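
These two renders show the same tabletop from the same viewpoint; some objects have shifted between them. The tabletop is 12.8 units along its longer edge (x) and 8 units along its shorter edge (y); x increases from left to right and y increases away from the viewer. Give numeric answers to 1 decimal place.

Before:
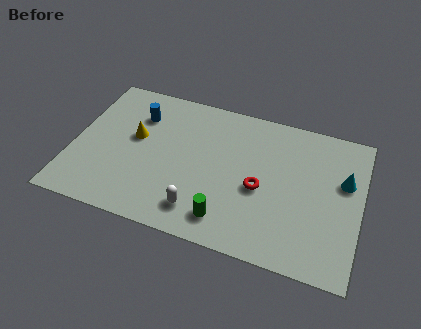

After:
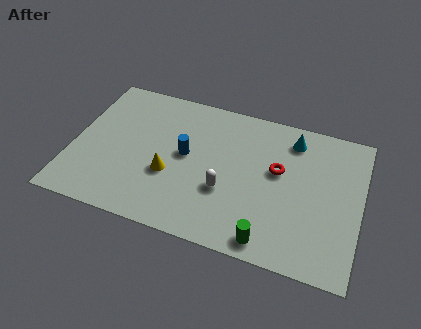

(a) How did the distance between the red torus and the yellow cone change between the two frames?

-0.8

Before: roughly 5.8 units apart; after: 5.0. That's 0.8 units closer together.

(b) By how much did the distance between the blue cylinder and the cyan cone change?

-4.2

The distance was about 9.3 in the first image and 5.1 in the second, so they moved 4.2 units closer together.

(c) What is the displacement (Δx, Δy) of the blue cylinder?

(2.3, -1.6)

The blue cylinder started near (2.7, 5.9) and ended near (5.0, 4.3).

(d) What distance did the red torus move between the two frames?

1.4

The red torus was near (8.4, 3.5) before and (9.1, 4.7) after, so it travelled √(0.7² + 1.2²) ≈ 1.4 units.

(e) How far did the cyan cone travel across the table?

2.9

The cyan cone moved from about (12.0, 5.0) to (9.6, 6.6), a distance of √(2.4² + 1.6²) ≈ 2.9.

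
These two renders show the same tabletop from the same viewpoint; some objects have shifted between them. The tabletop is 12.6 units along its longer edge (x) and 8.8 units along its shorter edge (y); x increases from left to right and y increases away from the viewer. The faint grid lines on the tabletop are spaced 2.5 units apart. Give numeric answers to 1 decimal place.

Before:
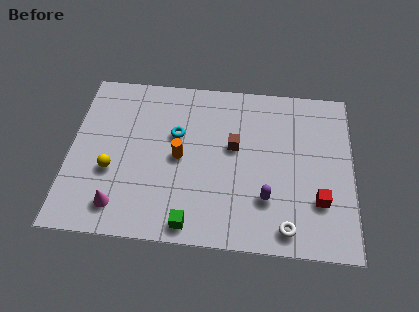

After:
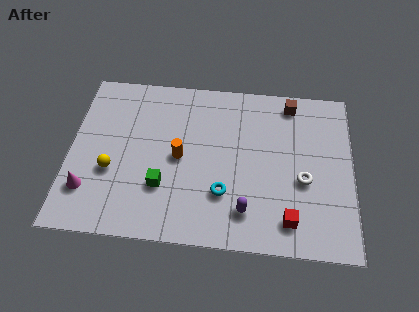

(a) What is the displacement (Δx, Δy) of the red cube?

(-1.3, -1.1)

The red cube started near (11.1, 2.6) and ended near (9.8, 1.5).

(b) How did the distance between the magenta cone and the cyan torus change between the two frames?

+1.3

The distance was about 4.7 in the first image and 6.0 in the second, so they moved 1.3 units further apart.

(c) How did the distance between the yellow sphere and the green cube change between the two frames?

-1.9

They were about 4.3 units apart before and 2.4 after — 1.9 units closer together.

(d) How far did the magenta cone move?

1.6

From (2.3, 1.5) to (0.9, 2.2), the magenta cone covered √(1.4² + 0.7²) ≈ 1.6 units.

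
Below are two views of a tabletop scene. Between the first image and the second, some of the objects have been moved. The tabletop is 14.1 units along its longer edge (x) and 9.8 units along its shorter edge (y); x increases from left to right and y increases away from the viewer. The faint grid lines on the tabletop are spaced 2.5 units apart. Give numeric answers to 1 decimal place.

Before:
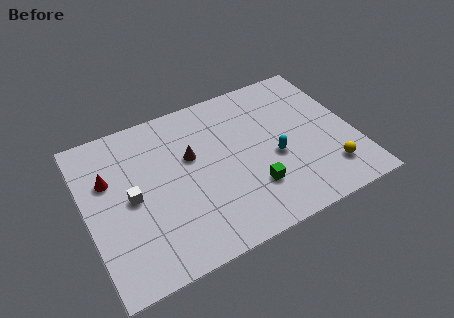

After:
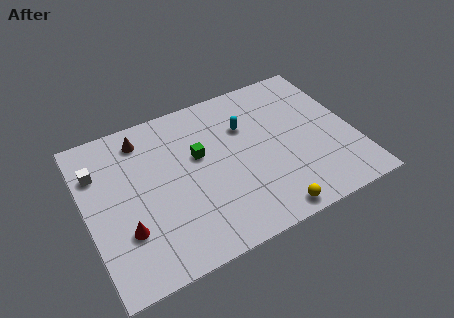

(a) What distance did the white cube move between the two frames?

2.7

The white cube was near (2.3, 4.8) before and (0.8, 7.1) after, so it travelled √(1.5² + 2.3²) ≈ 2.7 units.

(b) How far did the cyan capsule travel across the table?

2.9

From (9.8, 4.1) to (8.6, 6.7), the cyan capsule covered √(1.2² + 2.6²) ≈ 2.9 units.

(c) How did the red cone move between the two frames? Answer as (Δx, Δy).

(0.5, -3.4)

The red cone was at about (1.3, 6.4) and moved to about (1.8, 3.0).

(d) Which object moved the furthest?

the green cube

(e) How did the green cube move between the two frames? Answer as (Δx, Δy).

(-2.4, 3.2)

From the two frames, the green cube sits at roughly (8.4, 2.7) before and (6.0, 5.9) after.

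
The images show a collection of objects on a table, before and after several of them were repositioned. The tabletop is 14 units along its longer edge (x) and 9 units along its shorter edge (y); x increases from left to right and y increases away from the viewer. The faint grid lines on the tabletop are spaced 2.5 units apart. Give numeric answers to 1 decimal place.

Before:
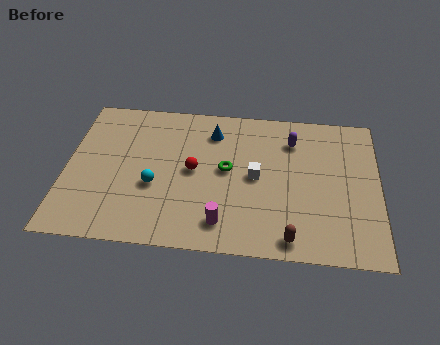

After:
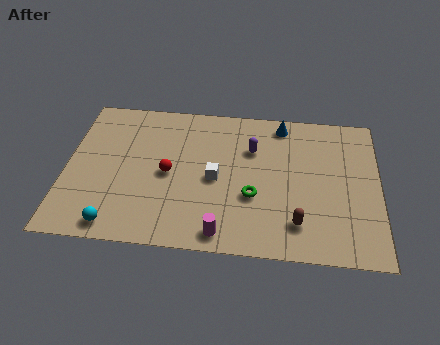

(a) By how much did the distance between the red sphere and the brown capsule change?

+0.6

Before: roughly 5.7 units apart; after: 6.3. That's 0.6 units further apart.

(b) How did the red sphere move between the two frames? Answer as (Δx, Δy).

(-1.1, -0.3)

From the two frames, the red sphere sits at roughly (5.7, 4.6) before and (4.6, 4.3) after.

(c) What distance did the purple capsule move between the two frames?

1.9

From (10.1, 6.9) to (8.3, 6.2), the purple capsule covered √(1.8² + 0.7²) ≈ 1.9 units.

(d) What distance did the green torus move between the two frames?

1.9

The green torus moved from about (7.2, 4.8) to (8.4, 3.3), a distance of √(1.2² + 1.5²) ≈ 1.9.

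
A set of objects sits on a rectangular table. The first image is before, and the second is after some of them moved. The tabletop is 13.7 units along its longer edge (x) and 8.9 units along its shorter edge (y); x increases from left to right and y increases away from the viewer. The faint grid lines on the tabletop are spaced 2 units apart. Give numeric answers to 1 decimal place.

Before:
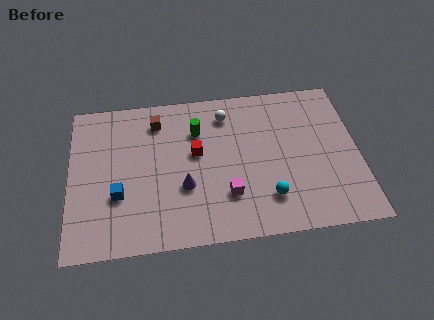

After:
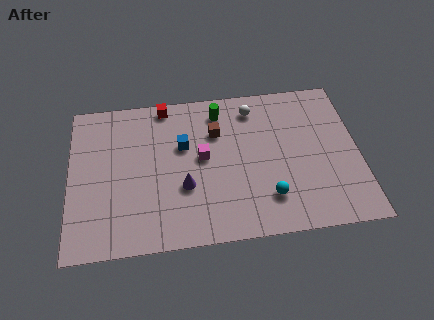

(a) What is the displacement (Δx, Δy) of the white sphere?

(1.3, 0.2)

The white sphere started near (7.5, 7.2) and ended near (8.8, 7.4).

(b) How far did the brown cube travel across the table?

3.0

From (4.2, 7.2) to (7.0, 6.2), the brown cube covered √(2.8² + 1.0²) ≈ 3.0 units.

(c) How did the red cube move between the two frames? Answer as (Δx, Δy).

(-1.4, 3.0)

From the two frames, the red cube sits at roughly (6.0, 5.1) before and (4.6, 8.1) after.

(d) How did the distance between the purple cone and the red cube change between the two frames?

+3.0

The distance was about 2.0 in the first image and 5.0 in the second, so they moved 3.0 units further apart.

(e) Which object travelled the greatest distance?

the blue cube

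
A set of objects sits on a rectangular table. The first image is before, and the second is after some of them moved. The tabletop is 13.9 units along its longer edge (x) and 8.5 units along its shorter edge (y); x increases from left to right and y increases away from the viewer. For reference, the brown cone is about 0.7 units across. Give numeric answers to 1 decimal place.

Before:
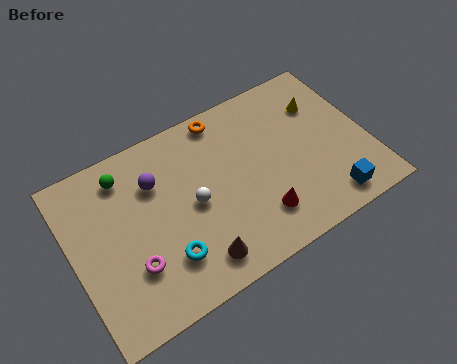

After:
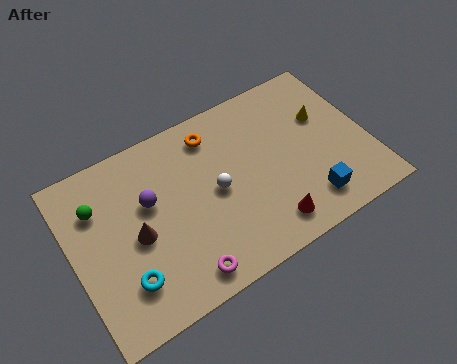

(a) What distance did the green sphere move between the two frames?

1.7

From (2.8, 7.0) to (1.4, 6.1), the green sphere covered √(1.4² + 0.9²) ≈ 1.7 units.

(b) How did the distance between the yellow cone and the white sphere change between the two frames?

-1.3

Before: roughly 6.8 units apart; after: 5.5. That's 1.3 units closer together.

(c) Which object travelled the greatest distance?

the brown cone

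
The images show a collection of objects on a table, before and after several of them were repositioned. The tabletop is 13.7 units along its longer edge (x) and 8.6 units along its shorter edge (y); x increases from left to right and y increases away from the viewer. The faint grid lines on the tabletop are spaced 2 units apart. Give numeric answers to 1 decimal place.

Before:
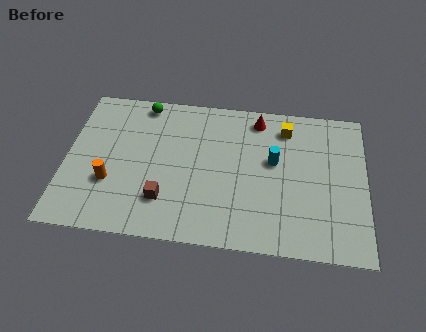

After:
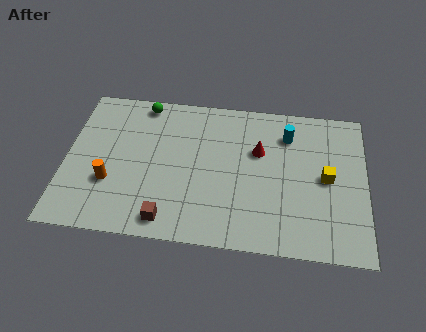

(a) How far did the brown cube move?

1.1

The brown cube was near (4.6, 2.2) before and (4.8, 1.1) after, so it travelled √(0.2² + 1.1²) ≈ 1.1 units.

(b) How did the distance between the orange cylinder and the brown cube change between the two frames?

+0.6

Before: roughly 2.6 units apart; after: 3.2. That's 0.6 units further apart.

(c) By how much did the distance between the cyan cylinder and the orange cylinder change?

+1.1

They were about 7.7 units apart before and 8.8 after — 1.1 units further apart.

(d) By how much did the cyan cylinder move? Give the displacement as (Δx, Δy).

(0.6, 1.6)

The cyan cylinder started near (9.5, 5.0) and ended near (10.1, 6.6).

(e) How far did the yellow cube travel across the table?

3.3

The yellow cube was near (10.0, 7.0) before and (11.9, 4.3) after, so it travelled √(1.9² + 2.7²) ≈ 3.3 units.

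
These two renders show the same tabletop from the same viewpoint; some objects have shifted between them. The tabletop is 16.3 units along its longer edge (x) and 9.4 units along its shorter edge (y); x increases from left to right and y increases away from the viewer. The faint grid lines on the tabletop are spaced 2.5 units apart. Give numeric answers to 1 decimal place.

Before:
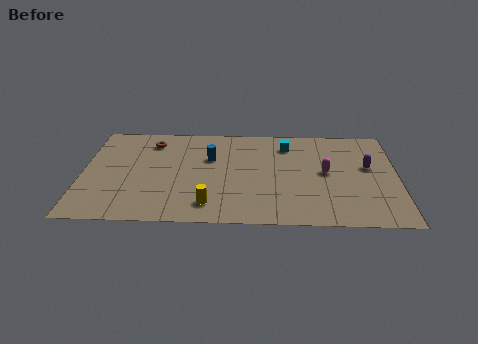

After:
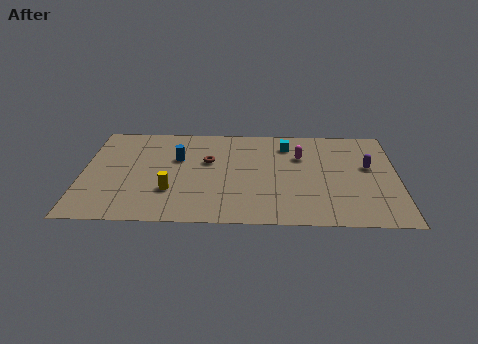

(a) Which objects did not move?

the purple capsule and the cyan cube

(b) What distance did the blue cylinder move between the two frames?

1.7

The blue cylinder moved from about (6.6, 6.1) to (4.9, 6.0), a distance of √(1.7² + 0.1²) ≈ 1.7.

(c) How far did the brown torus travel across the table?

3.5

From (3.5, 7.6) to (6.5, 5.8), the brown torus covered √(3.0² + 1.8²) ≈ 3.5 units.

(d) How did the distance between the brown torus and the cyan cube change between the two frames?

-2.7

Before: roughly 7.1 units apart; after: 4.4. That's 2.7 units closer together.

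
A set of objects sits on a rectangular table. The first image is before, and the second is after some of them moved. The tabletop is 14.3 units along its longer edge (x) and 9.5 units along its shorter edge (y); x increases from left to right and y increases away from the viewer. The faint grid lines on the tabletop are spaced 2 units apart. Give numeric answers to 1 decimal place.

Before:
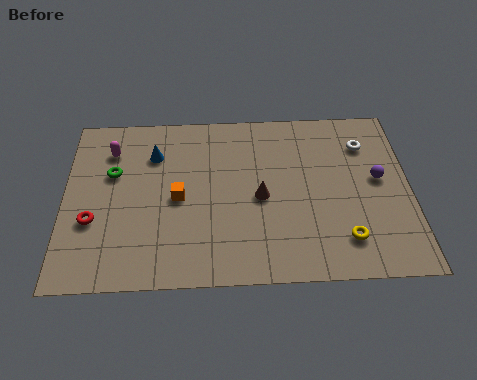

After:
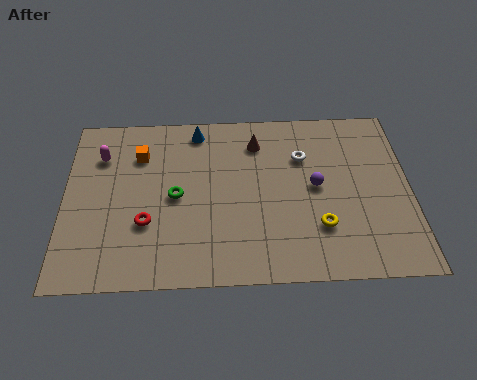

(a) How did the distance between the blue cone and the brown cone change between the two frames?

-2.5

They were about 5.1 units apart before and 2.6 after — 2.5 units closer together.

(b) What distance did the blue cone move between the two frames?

2.2

The blue cone moved from about (3.7, 7.0) to (5.5, 8.3), a distance of √(1.8² + 1.3²) ≈ 2.2.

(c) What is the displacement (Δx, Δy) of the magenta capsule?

(-0.4, -0.3)

The magenta capsule started near (1.9, 7.3) and ended near (1.5, 7.0).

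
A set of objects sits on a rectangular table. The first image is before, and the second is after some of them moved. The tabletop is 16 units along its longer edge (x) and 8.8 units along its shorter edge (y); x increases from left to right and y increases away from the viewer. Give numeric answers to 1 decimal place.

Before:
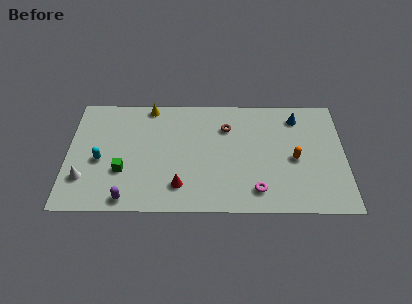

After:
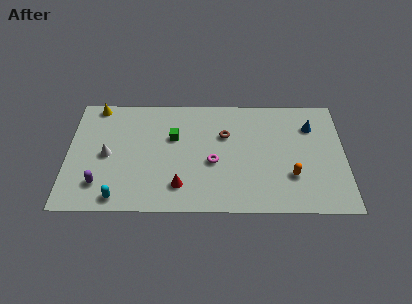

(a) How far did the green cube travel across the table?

3.9

The green cube was near (3.2, 3.0) before and (6.1, 5.6) after, so it travelled √(2.9² + 2.6²) ≈ 3.9 units.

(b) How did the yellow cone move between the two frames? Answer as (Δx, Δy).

(-3.1, 0.0)

From the two frames, the yellow cone sits at roughly (4.7, 8.0) before and (1.6, 8.0) after.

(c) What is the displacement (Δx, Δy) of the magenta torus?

(-2.5, 2.1)

The magenta torus started near (10.9, 1.6) and ended near (8.4, 3.7).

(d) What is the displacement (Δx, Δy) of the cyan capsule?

(1.1, -2.8)

The cyan capsule was at about (1.9, 3.8) and moved to about (3.0, 1.0).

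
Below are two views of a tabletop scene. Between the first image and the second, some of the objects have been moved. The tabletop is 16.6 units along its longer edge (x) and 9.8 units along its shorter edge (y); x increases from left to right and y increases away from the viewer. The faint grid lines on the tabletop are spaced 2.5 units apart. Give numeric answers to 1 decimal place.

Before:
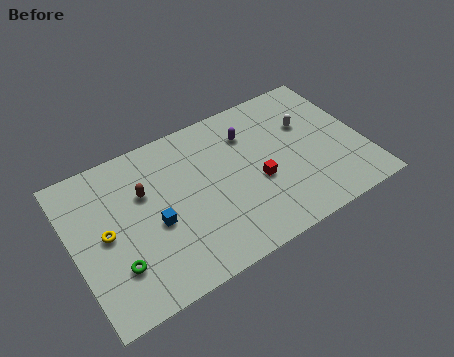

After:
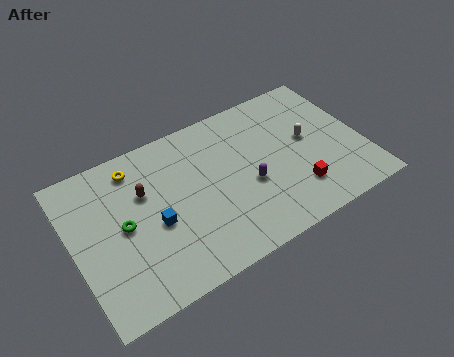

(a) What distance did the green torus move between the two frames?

2.3

The green torus moved from about (2.1, 2.7) to (2.8, 4.9), a distance of √(0.7² + 2.2²) ≈ 2.3.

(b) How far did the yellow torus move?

3.9

From (1.8, 4.9) to (3.9, 8.2), the yellow torus covered √(2.1² + 3.3²) ≈ 3.9 units.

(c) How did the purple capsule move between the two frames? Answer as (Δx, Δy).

(-0.5, -3.3)

From the two frames, the purple capsule sits at roughly (10.4, 7.3) before and (9.9, 4.0) after.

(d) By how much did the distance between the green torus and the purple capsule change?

-2.3

They were about 9.5 units apart before and 7.2 after — 2.3 units closer together.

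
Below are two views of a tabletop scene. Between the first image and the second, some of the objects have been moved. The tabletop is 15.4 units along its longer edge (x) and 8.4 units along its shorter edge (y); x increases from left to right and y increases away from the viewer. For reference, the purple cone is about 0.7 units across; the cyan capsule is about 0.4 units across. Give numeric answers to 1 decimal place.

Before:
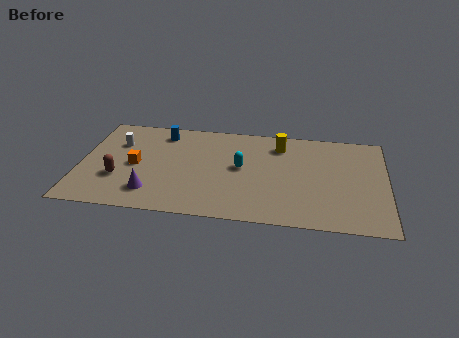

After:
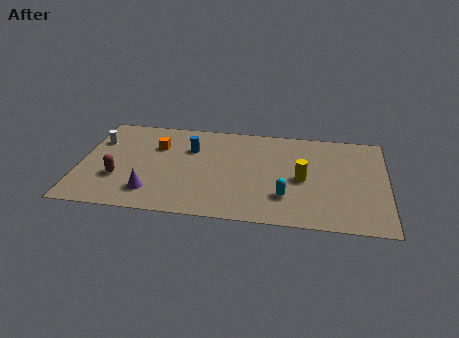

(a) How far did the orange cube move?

2.1

From (2.8, 4.0) to (3.8, 5.8), the orange cube covered √(1.0² + 1.8²) ≈ 2.1 units.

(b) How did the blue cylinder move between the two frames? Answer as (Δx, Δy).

(1.5, -1.2)

The blue cylinder started near (4.0, 7.0) and ended near (5.5, 5.8).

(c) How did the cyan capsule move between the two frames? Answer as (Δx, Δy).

(2.3, -2.2)

The cyan capsule started near (8.1, 4.5) and ended near (10.4, 2.3).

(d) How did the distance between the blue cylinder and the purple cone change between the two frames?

-0.8

They were about 5.2 units apart before and 4.4 after — 0.8 units closer together.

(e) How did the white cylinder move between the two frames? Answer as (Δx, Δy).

(-1.0, 0.1)

The white cylinder was at about (1.8, 5.8) and moved to about (0.8, 5.9).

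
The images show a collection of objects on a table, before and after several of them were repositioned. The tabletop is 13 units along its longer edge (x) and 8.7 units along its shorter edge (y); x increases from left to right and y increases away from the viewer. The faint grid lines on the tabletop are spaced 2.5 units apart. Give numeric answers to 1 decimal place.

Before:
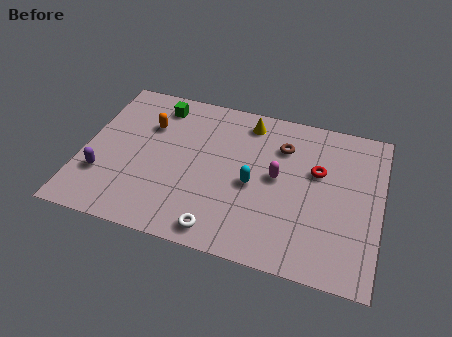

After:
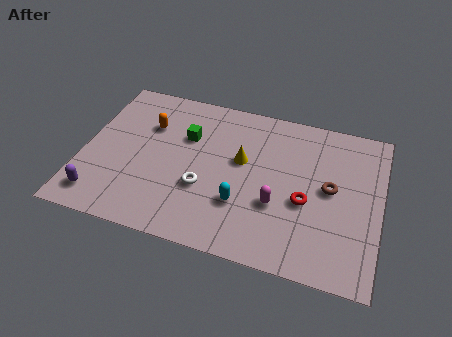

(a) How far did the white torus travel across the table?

2.3

The white torus was near (6.3, 1.0) before and (5.4, 3.1) after, so it travelled √(0.9² + 2.1²) ≈ 2.3 units.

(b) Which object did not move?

the orange capsule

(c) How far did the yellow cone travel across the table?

2.3

The yellow cone was near (7.0, 7.4) before and (6.9, 5.1) after, so it travelled √(0.1² + 2.3²) ≈ 2.3 units.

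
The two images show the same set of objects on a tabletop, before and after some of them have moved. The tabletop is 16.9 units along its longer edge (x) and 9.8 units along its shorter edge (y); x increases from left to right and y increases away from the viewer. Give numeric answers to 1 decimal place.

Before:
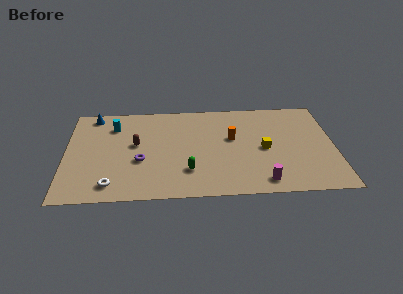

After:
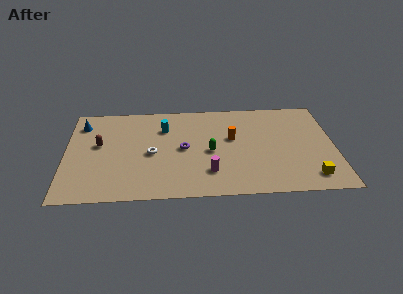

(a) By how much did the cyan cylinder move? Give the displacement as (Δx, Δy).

(3.2, -0.4)

The cyan cylinder was at about (3.0, 7.5) and moved to about (6.2, 7.1).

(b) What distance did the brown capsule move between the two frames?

2.3

The brown capsule moved from about (4.4, 5.5) to (2.1, 5.6), a distance of √(2.3² + 0.1²) ≈ 2.3.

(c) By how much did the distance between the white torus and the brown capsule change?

-0.8

They were about 4.3 units apart before and 3.5 after — 0.8 units closer together.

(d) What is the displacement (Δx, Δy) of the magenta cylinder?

(-3.3, 1.1)

From the two frames, the magenta cylinder sits at roughly (12.3, 1.3) before and (9.0, 2.4) after.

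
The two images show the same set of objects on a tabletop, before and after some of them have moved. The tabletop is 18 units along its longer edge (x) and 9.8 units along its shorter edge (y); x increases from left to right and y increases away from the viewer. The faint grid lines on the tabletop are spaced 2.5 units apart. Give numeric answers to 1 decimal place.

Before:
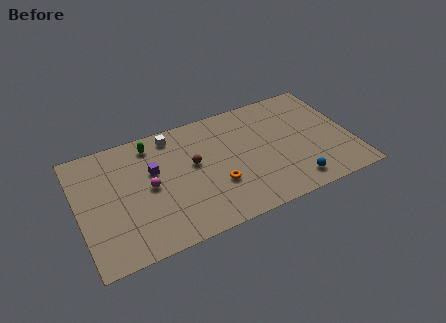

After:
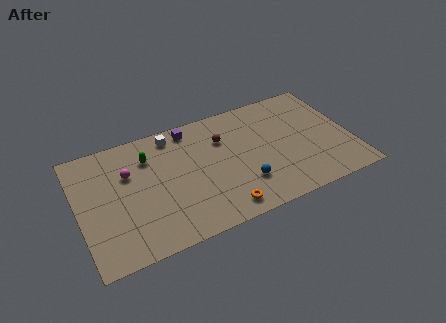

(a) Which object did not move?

the white cube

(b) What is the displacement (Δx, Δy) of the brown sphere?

(2.1, 1.3)

The brown sphere started near (7.6, 5.6) and ended near (9.7, 6.9).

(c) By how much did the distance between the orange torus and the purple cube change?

+2.6

The distance was about 4.8 in the first image and 7.4 in the second, so they moved 2.6 units further apart.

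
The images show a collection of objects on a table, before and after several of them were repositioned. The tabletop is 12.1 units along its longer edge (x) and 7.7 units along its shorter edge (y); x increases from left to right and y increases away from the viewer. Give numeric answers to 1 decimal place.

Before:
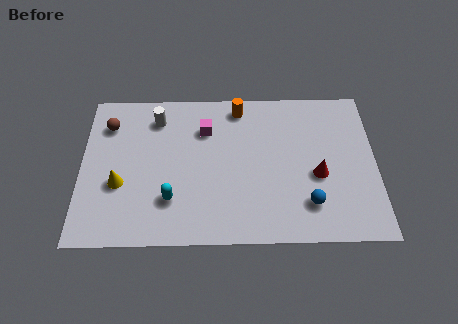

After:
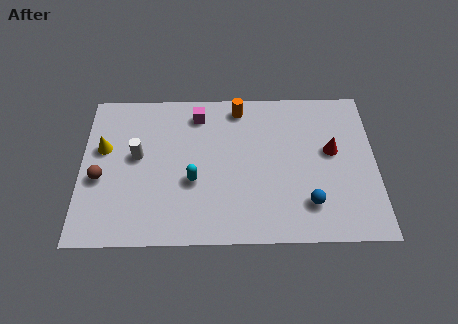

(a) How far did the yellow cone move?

1.9

From (1.6, 2.9) to (0.9, 4.7), the yellow cone covered √(0.7² + 1.8²) ≈ 1.9 units.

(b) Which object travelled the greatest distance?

the brown sphere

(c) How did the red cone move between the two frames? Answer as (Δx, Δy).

(0.6, 1.2)

From the two frames, the red cone sits at roughly (9.7, 3.2) before and (10.3, 4.4) after.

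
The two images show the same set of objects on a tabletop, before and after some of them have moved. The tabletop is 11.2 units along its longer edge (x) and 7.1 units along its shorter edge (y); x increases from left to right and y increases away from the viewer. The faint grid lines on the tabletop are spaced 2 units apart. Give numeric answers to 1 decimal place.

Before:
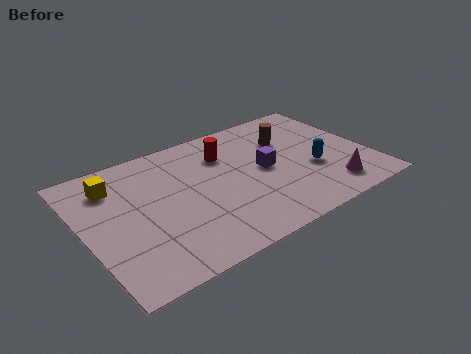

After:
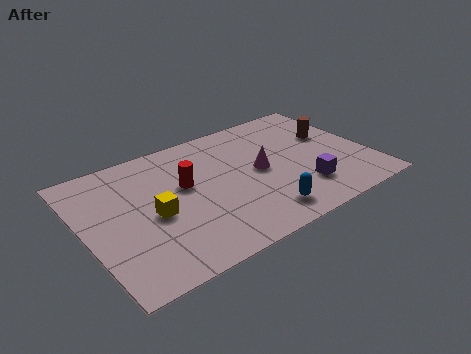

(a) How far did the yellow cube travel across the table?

2.6

The yellow cube was near (1.4, 5.5) before and (2.6, 3.2) after, so it travelled √(1.2² + 2.3²) ≈ 2.6 units.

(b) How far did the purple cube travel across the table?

2.2

The purple cube was near (7.1, 3.6) before and (8.3, 1.8) after, so it travelled √(1.2² + 1.8²) ≈ 2.2 units.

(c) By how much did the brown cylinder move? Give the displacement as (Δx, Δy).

(1.7, -0.5)

The brown cylinder started near (8.3, 4.9) and ended near (10.0, 4.4).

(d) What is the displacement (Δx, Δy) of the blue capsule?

(-2.4, -1.5)

From the two frames, the blue capsule sits at roughly (8.9, 2.7) before and (6.5, 1.2) after.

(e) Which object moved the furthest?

the magenta cone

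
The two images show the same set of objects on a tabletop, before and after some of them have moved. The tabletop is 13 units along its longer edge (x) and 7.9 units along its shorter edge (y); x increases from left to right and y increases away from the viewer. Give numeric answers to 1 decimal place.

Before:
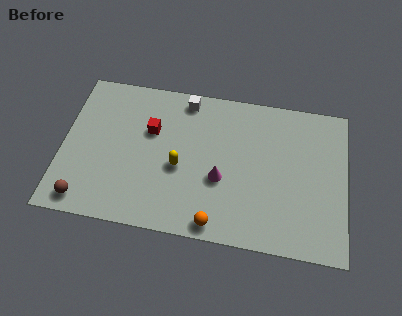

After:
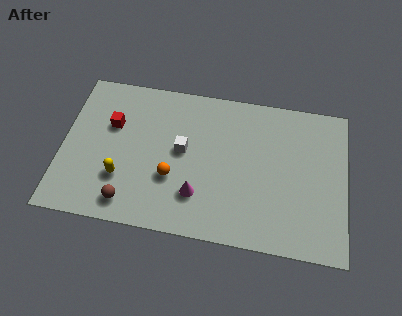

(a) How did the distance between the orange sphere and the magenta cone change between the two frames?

-0.9

Before: roughly 2.3 units apart; after: 1.4. That's 0.9 units closer together.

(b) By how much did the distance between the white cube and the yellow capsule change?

-0.3

They were about 3.6 units apart before and 3.3 after — 0.3 units closer together.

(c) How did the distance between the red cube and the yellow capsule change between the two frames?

+0.6

Before: roughly 2.2 units apart; after: 2.8. That's 0.6 units further apart.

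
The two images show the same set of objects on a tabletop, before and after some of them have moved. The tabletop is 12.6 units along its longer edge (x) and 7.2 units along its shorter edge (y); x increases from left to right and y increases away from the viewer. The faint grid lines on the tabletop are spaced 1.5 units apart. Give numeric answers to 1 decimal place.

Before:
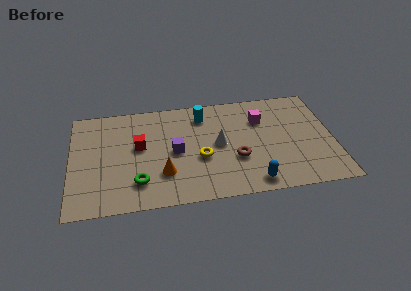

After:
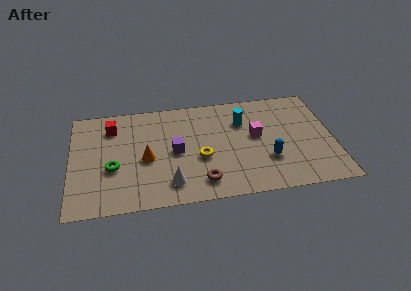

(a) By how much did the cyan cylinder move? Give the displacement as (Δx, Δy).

(1.9, -0.7)

The cyan cylinder was at about (6.4, 5.8) and moved to about (8.3, 5.1).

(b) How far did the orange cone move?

1.4

The orange cone was near (4.4, 2.1) before and (3.6, 3.2) after, so it travelled √(0.8² + 1.1²) ≈ 1.4 units.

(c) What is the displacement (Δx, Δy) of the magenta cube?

(-0.3, -1.1)

The magenta cube started near (9.2, 5.1) and ended near (8.9, 4.0).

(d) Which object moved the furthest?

the white cone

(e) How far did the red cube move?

2.0

The red cube was near (3.3, 4.1) before and (2.0, 5.6) after, so it travelled √(1.3² + 1.5²) ≈ 2.0 units.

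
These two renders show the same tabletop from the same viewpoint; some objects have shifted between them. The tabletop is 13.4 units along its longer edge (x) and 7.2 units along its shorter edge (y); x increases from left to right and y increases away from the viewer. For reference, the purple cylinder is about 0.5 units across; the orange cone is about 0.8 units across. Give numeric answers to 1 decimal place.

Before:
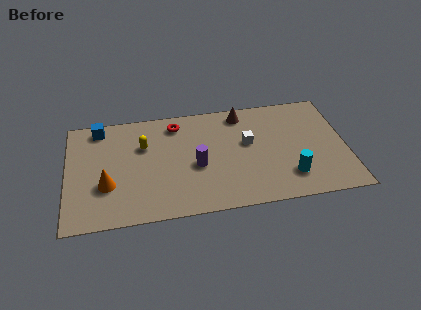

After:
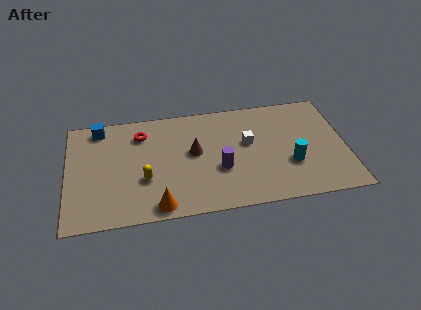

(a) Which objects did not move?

the blue cube and the white cube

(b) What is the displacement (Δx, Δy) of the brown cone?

(-2.4, -2.2)

The brown cone started near (8.5, 6.2) and ended near (6.1, 4.0).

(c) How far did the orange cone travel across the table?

2.9

From (1.9, 2.5) to (4.3, 0.8), the orange cone covered √(2.4² + 1.7²) ≈ 2.9 units.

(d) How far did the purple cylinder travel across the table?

1.2

From (6.2, 3.1) to (7.3, 2.7), the purple cylinder covered √(1.1² + 0.4²) ≈ 1.2 units.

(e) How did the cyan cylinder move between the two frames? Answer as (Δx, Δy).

(0.1, 0.8)

The cyan cylinder was at about (10.6, 1.7) and moved to about (10.7, 2.5).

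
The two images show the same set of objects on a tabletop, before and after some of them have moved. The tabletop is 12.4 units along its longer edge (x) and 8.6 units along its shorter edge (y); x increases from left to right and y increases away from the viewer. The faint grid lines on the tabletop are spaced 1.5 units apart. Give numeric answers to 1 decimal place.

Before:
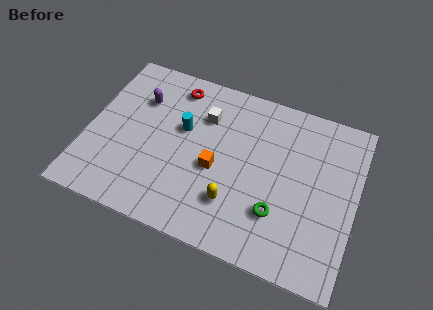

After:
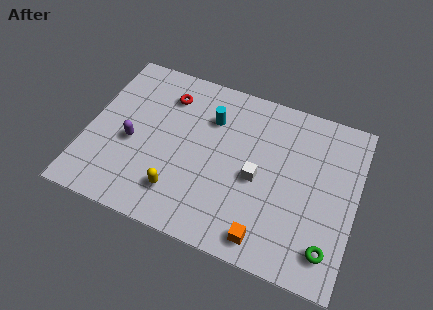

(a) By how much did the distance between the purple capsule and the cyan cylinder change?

+1.9

They were about 2.3 units apart before and 4.2 after — 1.9 units further apart.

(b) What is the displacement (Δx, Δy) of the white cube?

(2.7, -2.3)

The white cube started near (5.2, 6.2) and ended near (7.9, 3.9).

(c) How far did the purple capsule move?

2.4

The purple capsule moved from about (2.2, 6.1) to (2.1, 3.7), a distance of √(0.1² + 2.4²) ≈ 2.4.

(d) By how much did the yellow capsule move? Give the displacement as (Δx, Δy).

(-2.5, -0.4)

The yellow capsule started near (7.0, 2.3) and ended near (4.5, 1.9).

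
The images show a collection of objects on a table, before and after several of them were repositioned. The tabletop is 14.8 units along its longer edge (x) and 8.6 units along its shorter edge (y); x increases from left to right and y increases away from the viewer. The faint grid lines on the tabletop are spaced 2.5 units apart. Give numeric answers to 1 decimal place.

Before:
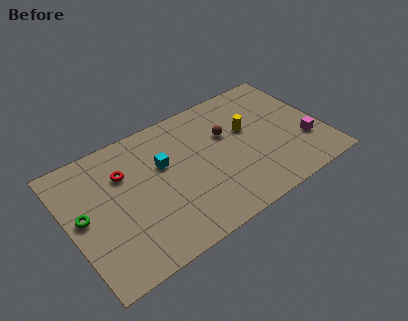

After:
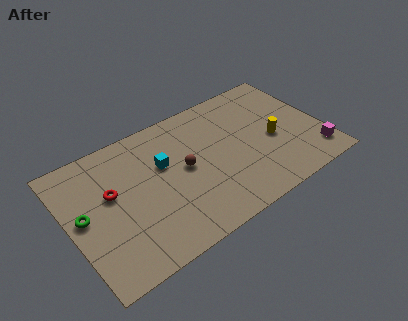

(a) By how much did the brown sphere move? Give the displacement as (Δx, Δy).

(-2.7, -1.0)

From the two frames, the brown sphere sits at roughly (9.4, 5.5) before and (6.7, 4.5) after.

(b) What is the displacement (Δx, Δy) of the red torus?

(-0.9, -0.9)

The red torus was at about (3.4, 6.0) and moved to about (2.5, 5.1).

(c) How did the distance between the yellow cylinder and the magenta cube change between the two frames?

-0.9

Before: roughly 3.9 units apart; after: 3.0. That's 0.9 units closer together.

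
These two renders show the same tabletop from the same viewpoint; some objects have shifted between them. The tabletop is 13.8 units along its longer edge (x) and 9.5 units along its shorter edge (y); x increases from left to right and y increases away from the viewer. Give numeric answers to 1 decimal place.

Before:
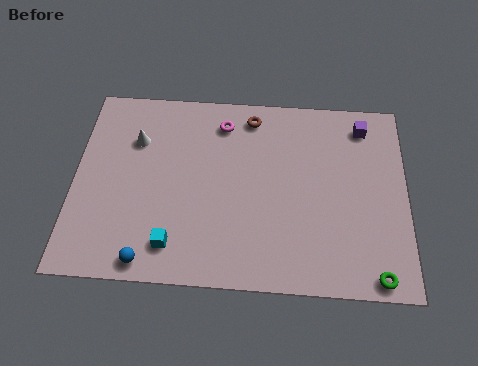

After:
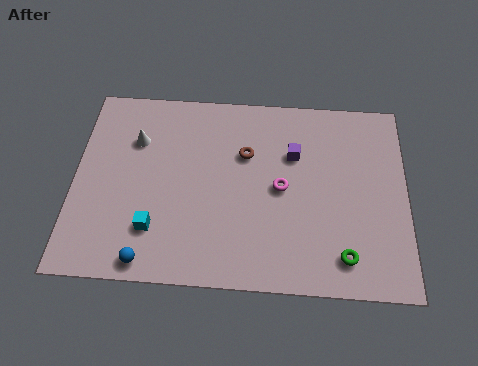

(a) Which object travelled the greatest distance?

the magenta torus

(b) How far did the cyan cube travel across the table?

1.1

From (4.2, 1.7) to (3.4, 2.4), the cyan cube covered √(0.8² + 0.7²) ≈ 1.1 units.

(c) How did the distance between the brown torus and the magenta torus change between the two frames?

+0.9

Before: roughly 1.3 units apart; after: 2.2. That's 0.9 units further apart.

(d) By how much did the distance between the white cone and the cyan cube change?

-0.9

They were about 5.3 units apart before and 4.4 after — 0.9 units closer together.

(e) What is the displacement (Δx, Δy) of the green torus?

(-1.3, 0.8)

From the two frames, the green torus sits at roughly (12.5, 0.8) before and (11.2, 1.6) after.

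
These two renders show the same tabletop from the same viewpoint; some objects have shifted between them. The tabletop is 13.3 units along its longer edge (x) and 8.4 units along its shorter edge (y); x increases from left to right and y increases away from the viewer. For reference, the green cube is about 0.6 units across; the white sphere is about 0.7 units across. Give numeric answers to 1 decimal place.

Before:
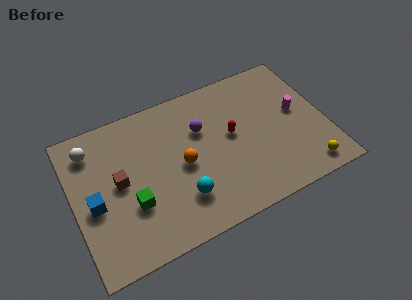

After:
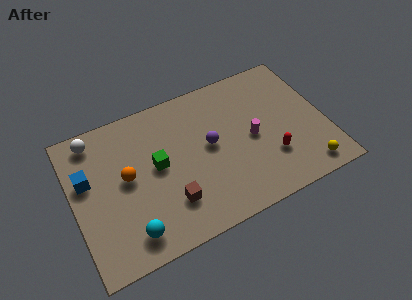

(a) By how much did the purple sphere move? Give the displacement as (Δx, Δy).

(0.3, -1.1)

The purple sphere started near (6.9, 5.6) and ended near (7.2, 4.5).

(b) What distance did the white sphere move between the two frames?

0.5

The white sphere moved from about (1.2, 6.8) to (1.4, 7.3), a distance of √(0.2² + 0.5²) ≈ 0.5.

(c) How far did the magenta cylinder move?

2.6

From (11.9, 4.6) to (9.4, 4.0), the magenta cylinder covered √(2.5² + 0.6²) ≈ 2.6 units.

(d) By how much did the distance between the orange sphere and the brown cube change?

-0.3

They were about 3.3 units apart before and 3.0 after — 0.3 units closer together.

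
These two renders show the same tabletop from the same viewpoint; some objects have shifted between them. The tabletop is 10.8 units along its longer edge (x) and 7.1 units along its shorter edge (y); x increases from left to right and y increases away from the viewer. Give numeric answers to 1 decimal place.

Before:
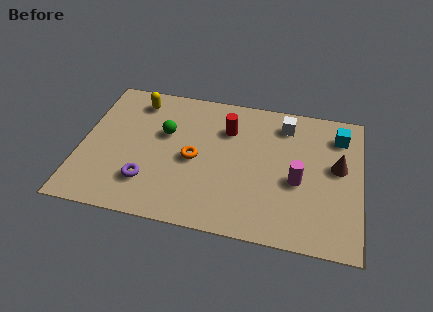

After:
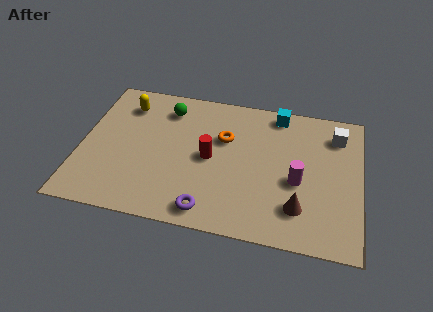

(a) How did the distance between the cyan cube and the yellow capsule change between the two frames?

-2.0

They were about 7.9 units apart before and 5.9 after — 2.0 units closer together.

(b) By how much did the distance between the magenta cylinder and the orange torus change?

-0.7

They were about 4.0 units apart before and 3.3 after — 0.7 units closer together.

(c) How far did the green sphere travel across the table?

1.3

The green sphere was near (3.2, 4.4) before and (3.2, 5.7) after, so it travelled √(0.0² + 1.3²) ≈ 1.3 units.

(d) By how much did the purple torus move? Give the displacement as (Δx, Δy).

(2.4, -0.9)

From the two frames, the purple torus sits at roughly (2.7, 1.8) before and (5.1, 0.9) after.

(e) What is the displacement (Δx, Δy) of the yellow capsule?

(-0.4, -0.3)

From the two frames, the yellow capsule sits at roughly (2.0, 5.9) before and (1.6, 5.6) after.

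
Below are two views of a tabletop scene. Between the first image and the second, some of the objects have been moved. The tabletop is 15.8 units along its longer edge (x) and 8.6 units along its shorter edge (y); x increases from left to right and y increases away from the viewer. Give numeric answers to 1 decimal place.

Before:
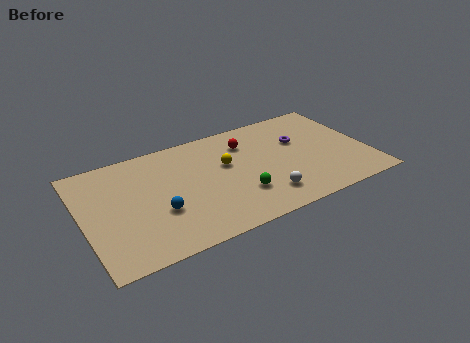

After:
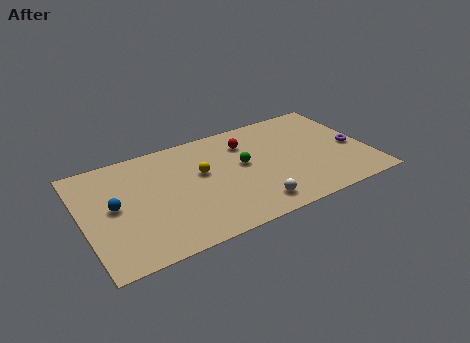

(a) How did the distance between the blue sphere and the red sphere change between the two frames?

+1.6

The distance was about 6.3 in the first image and 7.9 in the second, so they moved 1.6 units further apart.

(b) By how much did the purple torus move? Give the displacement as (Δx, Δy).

(2.8, -1.7)

From the two frames, the purple torus sits at roughly (12.2, 5.5) before and (15.0, 3.8) after.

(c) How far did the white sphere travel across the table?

0.8

The white sphere moved from about (9.7, 1.8) to (9.0, 1.4), a distance of √(0.7² + 0.4²) ≈ 0.8.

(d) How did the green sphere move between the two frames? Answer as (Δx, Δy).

(0.5, 2.3)

From the two frames, the green sphere sits at roughly (8.4, 2.5) before and (8.9, 4.8) after.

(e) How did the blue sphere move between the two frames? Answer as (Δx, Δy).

(-2.3, 1.4)

The blue sphere started near (4.0, 3.1) and ended near (1.7, 4.5).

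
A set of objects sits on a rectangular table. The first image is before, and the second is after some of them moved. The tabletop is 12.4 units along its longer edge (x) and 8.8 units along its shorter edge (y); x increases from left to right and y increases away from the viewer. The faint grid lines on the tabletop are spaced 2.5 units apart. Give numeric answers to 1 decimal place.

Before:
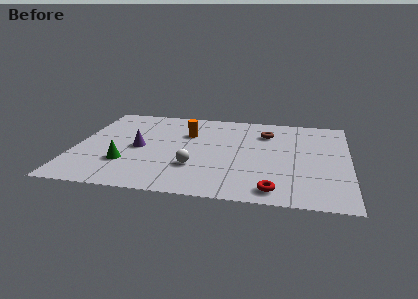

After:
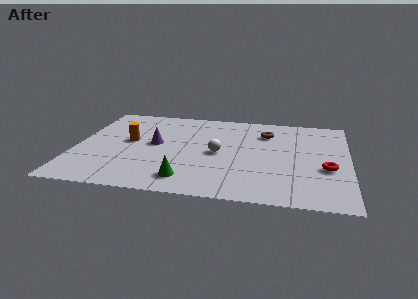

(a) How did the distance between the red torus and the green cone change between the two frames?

-0.4

Before: roughly 6.9 units apart; after: 6.5. That's 0.4 units closer together.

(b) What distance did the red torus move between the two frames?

3.3

From (9.1, 1.1) to (11.4, 3.4), the red torus covered √(2.3² + 2.3²) ≈ 3.3 units.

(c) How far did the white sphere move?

1.8

From (5.5, 2.7) to (6.5, 4.2), the white sphere covered √(1.0² + 1.5²) ≈ 1.8 units.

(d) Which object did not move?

the brown torus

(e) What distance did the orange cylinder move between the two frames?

2.9

The orange cylinder was near (5.0, 6.0) before and (2.4, 4.8) after, so it travelled √(2.6² + 1.2²) ≈ 2.9 units.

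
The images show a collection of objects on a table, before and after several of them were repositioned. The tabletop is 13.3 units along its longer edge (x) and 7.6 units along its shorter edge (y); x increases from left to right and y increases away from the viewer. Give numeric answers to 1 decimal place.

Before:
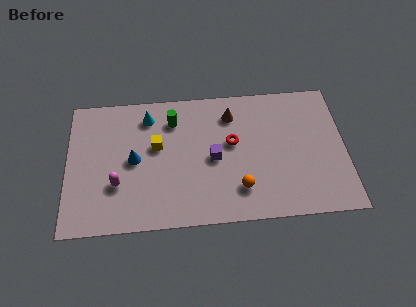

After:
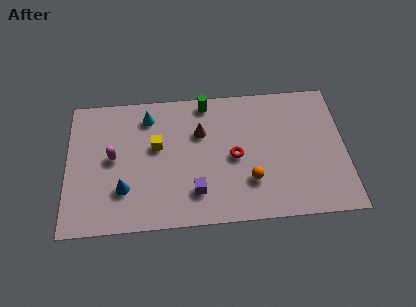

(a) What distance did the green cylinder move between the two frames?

1.8

The green cylinder moved from about (5.1, 5.9) to (6.7, 6.8), a distance of √(1.6² + 0.9²) ≈ 1.8.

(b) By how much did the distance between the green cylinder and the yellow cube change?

+1.7

The distance was about 1.6 in the first image and 3.3 in the second, so they moved 1.7 units further apart.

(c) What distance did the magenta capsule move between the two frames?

1.5

The magenta capsule was near (2.4, 2.5) before and (2.2, 4.0) after, so it travelled √(0.2² + 1.5²) ≈ 1.5 units.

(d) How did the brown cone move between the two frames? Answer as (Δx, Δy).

(-1.5, -0.9)

The brown cone was at about (7.9, 6.0) and moved to about (6.4, 5.1).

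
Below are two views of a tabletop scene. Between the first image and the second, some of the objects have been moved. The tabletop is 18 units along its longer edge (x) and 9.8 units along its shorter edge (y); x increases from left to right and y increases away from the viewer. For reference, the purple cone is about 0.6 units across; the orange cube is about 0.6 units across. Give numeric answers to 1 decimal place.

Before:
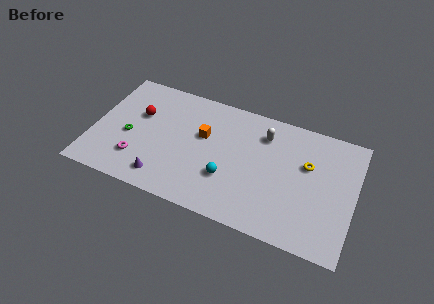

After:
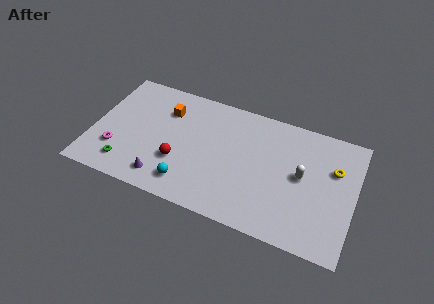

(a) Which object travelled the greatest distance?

the red sphere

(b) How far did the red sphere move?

4.2

From (3.0, 6.2) to (6.1, 3.3), the red sphere covered √(3.1² + 2.9²) ≈ 4.2 units.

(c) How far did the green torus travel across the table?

2.4

The green torus moved from about (2.5, 4.2) to (2.6, 1.8), a distance of √(0.1² + 2.4²) ≈ 2.4.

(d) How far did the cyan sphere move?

3.0

The cyan sphere moved from about (9.5, 3.2) to (6.9, 1.8), a distance of √(2.6² + 1.4²) ≈ 3.0.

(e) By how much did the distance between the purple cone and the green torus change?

-1.1

They were about 3.7 units apart before and 2.6 after — 1.1 units closer together.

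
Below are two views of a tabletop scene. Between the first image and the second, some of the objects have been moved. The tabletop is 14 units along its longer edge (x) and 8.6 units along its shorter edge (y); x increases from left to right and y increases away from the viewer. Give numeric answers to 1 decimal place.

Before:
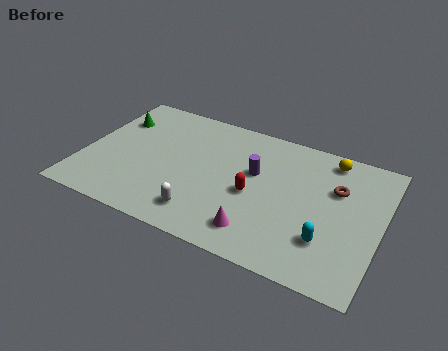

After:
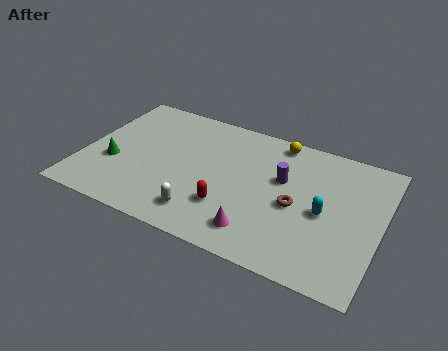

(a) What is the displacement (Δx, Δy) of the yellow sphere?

(-2.5, 0.2)

The yellow sphere was at about (11.3, 7.5) and moved to about (8.8, 7.7).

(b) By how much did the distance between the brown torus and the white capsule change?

-2.4

The distance was about 7.1 in the first image and 4.7 in the second, so they moved 2.4 units closer together.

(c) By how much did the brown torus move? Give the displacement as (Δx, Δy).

(-1.7, -1.8)

The brown torus started near (11.8, 5.7) and ended near (10.1, 3.9).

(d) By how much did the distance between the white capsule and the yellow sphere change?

-1.2

They were about 7.9 units apart before and 6.7 after — 1.2 units closer together.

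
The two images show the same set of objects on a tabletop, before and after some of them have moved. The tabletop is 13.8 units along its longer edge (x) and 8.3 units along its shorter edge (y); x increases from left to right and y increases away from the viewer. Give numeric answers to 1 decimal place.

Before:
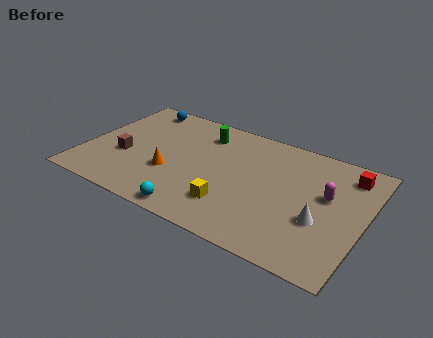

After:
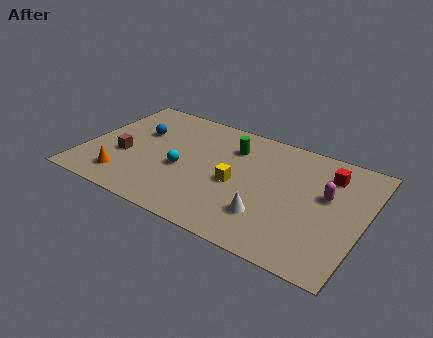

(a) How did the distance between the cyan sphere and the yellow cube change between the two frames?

+0.6

Before: roughly 2.1 units apart; after: 2.7. That's 0.6 units further apart.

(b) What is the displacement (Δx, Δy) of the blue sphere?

(0.4, -2.0)

The blue sphere started near (2.0, 7.3) and ended near (2.4, 5.3).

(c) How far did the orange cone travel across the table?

2.5

The orange cone was near (4.4, 3.0) before and (2.3, 1.6) after, so it travelled √(2.1² + 1.4²) ≈ 2.5 units.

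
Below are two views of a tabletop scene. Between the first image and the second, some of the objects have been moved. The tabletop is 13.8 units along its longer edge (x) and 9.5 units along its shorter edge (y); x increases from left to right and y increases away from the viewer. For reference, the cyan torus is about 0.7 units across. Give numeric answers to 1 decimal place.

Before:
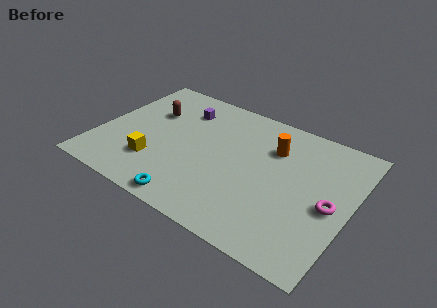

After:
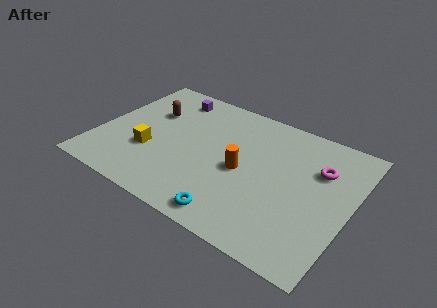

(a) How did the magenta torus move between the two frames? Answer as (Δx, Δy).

(-0.9, 2.2)

The magenta torus started near (12.8, 4.3) and ended near (11.9, 6.5).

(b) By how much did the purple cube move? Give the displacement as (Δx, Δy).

(-0.8, 0.7)

The purple cube was at about (4.1, 7.3) and moved to about (3.3, 8.0).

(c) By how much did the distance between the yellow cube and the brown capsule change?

-0.8

The distance was about 3.8 in the first image and 3.0 in the second, so they moved 0.8 units closer together.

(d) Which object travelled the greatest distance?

the orange cylinder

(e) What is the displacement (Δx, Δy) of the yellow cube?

(-0.4, 0.7)

The yellow cube started near (3.4, 2.6) and ended near (3.0, 3.3).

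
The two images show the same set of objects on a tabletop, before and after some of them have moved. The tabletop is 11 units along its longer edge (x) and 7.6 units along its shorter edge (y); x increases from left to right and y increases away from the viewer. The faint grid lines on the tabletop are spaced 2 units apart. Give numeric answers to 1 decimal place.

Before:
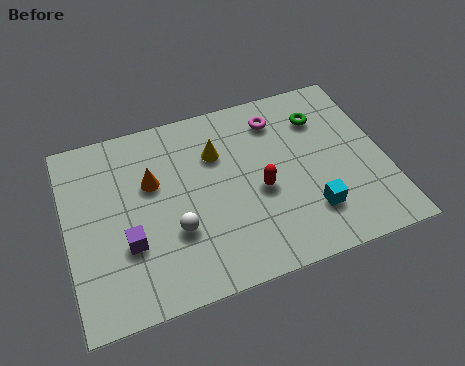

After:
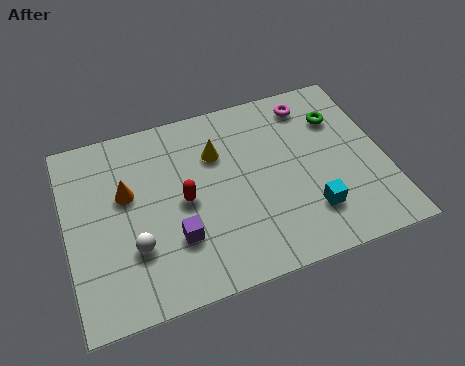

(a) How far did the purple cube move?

1.6

The purple cube moved from about (2.0, 2.6) to (3.6, 2.3), a distance of √(1.6² + 0.3²) ≈ 1.6.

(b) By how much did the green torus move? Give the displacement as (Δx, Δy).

(0.6, -0.2)

From the two frames, the green torus sits at roughly (9.0, 5.7) before and (9.6, 5.5) after.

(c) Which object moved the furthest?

the red capsule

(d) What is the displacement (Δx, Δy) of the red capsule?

(-2.6, 0.4)

The red capsule started near (6.6, 3.3) and ended near (4.0, 3.7).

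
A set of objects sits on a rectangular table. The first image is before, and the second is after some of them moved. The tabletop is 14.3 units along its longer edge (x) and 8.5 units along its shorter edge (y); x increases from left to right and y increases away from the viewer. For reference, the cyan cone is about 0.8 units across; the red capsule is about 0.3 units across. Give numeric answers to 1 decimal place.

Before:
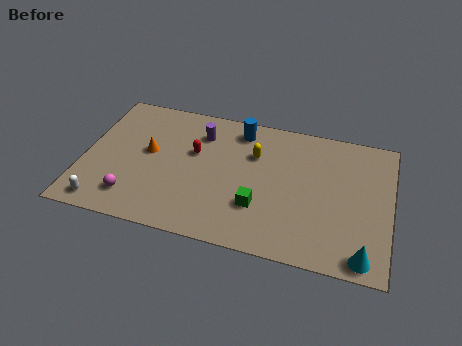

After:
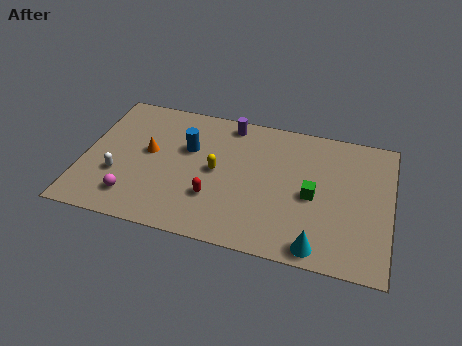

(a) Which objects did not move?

the magenta sphere and the orange cone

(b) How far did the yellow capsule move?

2.3

The yellow capsule was near (7.9, 5.8) before and (6.2, 4.3) after, so it travelled √(1.7² + 1.5²) ≈ 2.3 units.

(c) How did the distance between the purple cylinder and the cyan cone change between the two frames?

-1.7

Before: roughly 9.7 units apart; after: 8.0. That's 1.7 units closer together.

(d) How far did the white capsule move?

2.0

The white capsule moved from about (1.2, 1.0) to (1.7, 2.9), a distance of √(0.5² + 1.9²) ≈ 2.0.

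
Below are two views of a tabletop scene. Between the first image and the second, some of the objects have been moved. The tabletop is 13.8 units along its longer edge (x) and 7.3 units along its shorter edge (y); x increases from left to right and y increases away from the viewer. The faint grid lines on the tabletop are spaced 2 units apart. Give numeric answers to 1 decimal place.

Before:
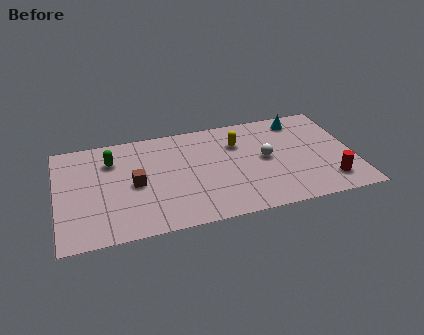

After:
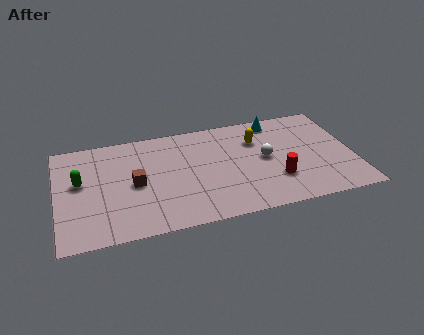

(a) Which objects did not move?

the brown cube and the white sphere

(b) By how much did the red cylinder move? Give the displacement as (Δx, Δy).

(-2.4, 0.7)

The red cylinder was at about (12.5, 1.5) and moved to about (10.1, 2.2).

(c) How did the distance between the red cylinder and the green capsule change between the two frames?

-1.4

Before: roughly 10.6 units apart; after: 9.2. That's 1.4 units closer together.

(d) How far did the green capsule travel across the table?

1.9

From (2.6, 5.4) to (1.1, 4.2), the green capsule covered √(1.5² + 1.2²) ≈ 1.9 units.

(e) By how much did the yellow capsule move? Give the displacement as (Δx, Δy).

(0.9, 0.0)

The yellow capsule started near (8.5, 5.2) and ended near (9.4, 5.2).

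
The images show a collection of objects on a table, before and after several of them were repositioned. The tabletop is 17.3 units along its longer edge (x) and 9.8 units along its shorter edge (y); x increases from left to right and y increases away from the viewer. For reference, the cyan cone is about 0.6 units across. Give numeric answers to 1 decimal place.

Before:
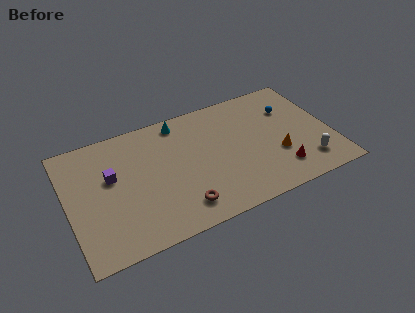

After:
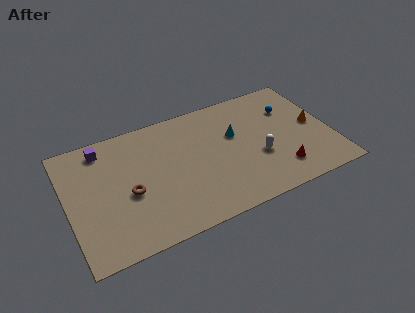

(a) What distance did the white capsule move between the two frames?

3.4

The white capsule was near (15.4, 2.0) before and (12.4, 3.7) after, so it travelled √(3.0² + 1.7²) ≈ 3.4 units.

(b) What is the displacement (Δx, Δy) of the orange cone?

(2.7, 1.6)

The orange cone was at about (13.6, 3.4) and moved to about (16.3, 5.0).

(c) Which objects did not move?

the red cone and the blue sphere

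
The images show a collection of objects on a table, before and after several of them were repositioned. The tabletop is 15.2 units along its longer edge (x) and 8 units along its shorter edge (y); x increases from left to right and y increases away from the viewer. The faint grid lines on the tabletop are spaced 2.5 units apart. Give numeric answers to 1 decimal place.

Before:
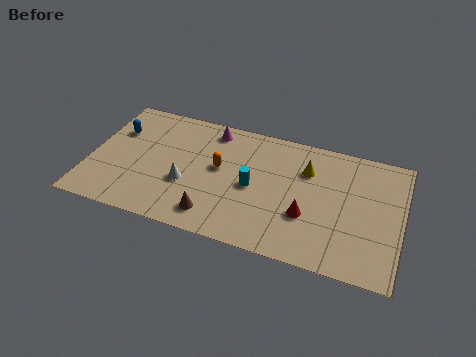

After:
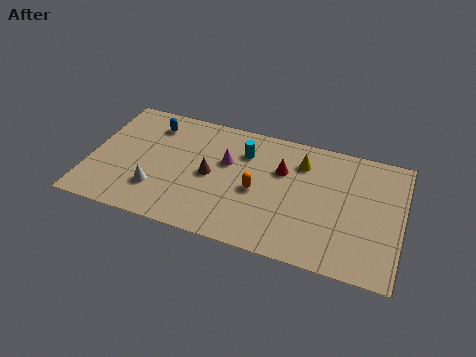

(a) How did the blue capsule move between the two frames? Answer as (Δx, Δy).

(1.7, 0.9)

The blue capsule started near (1.1, 5.5) and ended near (2.8, 6.4).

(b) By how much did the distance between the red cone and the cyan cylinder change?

-0.9

Before: roughly 2.9 units apart; after: 2.0. That's 0.9 units closer together.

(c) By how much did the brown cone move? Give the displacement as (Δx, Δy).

(-0.4, 2.5)

The brown cone started near (6.3, 1.4) and ended near (5.9, 3.9).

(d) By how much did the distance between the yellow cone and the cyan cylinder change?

-0.3

The distance was about 3.1 in the first image and 2.8 in the second, so they moved 0.3 units closer together.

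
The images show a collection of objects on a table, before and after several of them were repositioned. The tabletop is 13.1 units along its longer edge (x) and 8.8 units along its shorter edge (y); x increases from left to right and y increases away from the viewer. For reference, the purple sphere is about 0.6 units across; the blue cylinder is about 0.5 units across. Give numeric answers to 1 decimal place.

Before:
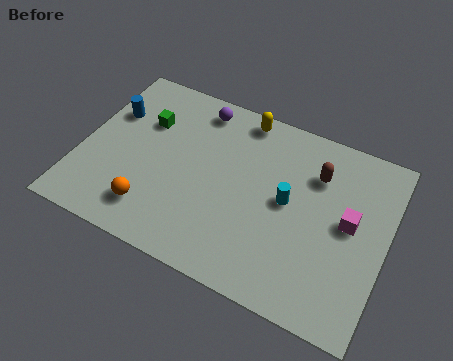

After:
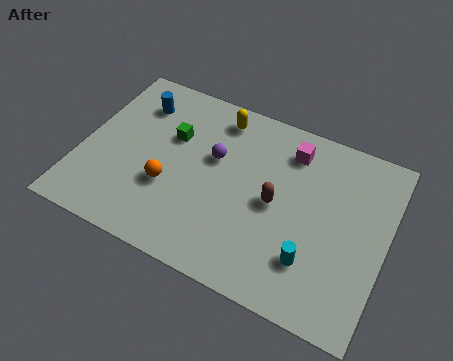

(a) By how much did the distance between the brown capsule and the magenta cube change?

+0.5

The distance was about 2.3 in the first image and 2.8 in the second, so they moved 0.5 units further apart.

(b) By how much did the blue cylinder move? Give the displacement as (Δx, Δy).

(1.0, 0.9)

The blue cylinder started near (1.0, 5.9) and ended near (2.0, 6.8).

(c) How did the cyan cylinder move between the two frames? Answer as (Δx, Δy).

(1.3, -2.3)

The cyan cylinder was at about (8.9, 4.6) and moved to about (10.2, 2.3).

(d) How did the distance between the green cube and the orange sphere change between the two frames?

-1.8

Before: roughly 4.3 units apart; after: 2.5. That's 1.8 units closer together.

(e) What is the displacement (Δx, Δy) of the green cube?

(1.2, -0.3)

From the two frames, the green cube sits at roughly (2.5, 6.0) before and (3.7, 5.7) after.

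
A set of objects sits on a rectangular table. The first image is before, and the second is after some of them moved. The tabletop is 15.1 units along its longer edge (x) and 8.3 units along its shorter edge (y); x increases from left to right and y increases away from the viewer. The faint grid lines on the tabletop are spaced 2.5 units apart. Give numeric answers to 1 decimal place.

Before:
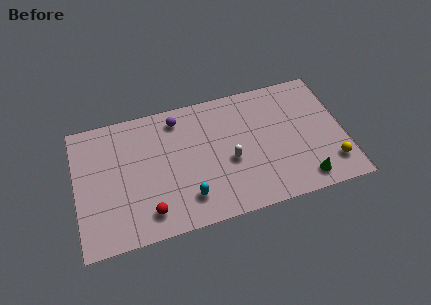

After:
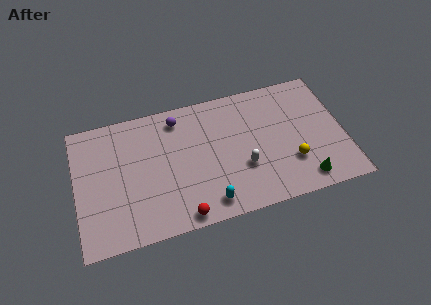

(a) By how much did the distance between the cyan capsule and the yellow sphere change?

-3.1

The distance was about 8.1 in the first image and 5.0 in the second, so they moved 3.1 units closer together.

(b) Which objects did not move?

the green cone and the purple sphere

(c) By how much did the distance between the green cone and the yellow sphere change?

-0.3

The distance was about 1.7 in the first image and 1.4 in the second, so they moved 0.3 units closer together.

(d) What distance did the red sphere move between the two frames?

1.9

The red sphere was near (3.9, 1.5) before and (5.7, 0.8) after, so it travelled √(1.8² + 0.7²) ≈ 1.9 units.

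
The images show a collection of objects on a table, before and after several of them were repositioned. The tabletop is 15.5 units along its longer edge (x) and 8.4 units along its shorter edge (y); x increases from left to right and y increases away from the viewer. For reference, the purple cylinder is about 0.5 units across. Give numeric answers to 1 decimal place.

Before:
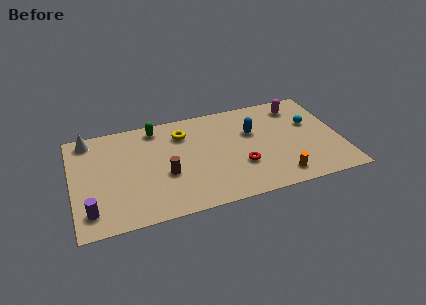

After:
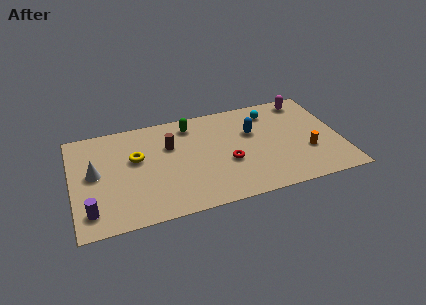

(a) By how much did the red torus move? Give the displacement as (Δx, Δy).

(-0.7, 0.5)

From the two frames, the red torus sits at roughly (9.6, 2.8) before and (8.9, 3.3) after.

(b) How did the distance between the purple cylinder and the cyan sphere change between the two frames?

-1.5

They were about 13.5 units apart before and 12.0 after — 1.5 units closer together.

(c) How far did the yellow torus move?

3.1

From (6.5, 6.4) to (3.7, 5.1), the yellow torus covered √(2.8² + 1.3²) ≈ 3.1 units.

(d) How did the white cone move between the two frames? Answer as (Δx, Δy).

(0.2, -2.9)

The white cone started near (1.1, 7.4) and ended near (1.3, 4.5).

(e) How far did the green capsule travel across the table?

2.0

The green capsule was near (5.0, 7.3) before and (7.0, 7.0) after, so it travelled √(2.0² + 0.3²) ≈ 2.0 units.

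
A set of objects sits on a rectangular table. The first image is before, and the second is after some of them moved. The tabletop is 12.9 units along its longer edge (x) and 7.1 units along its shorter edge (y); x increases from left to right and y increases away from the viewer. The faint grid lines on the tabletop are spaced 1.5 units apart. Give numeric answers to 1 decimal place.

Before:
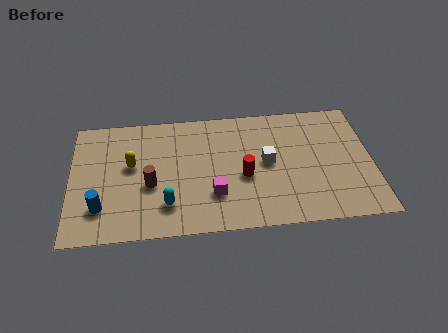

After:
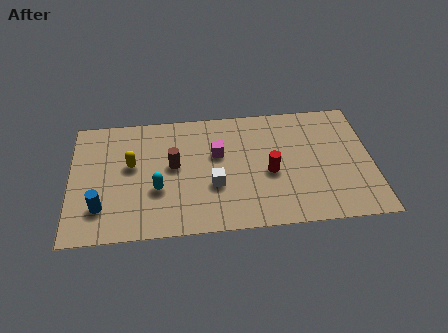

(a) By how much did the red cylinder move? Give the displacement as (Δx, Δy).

(1.1, 0.1)

The red cylinder was at about (7.4, 3.0) and moved to about (8.5, 3.1).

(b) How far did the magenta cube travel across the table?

2.3

From (6.1, 2.1) to (6.3, 4.4), the magenta cube covered √(0.2² + 2.3²) ≈ 2.3 units.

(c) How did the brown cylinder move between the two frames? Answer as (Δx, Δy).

(1.0, 1.0)

The brown cylinder was at about (3.4, 2.9) and moved to about (4.4, 3.9).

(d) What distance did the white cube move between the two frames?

2.5

The white cube was near (8.4, 3.7) before and (6.1, 2.6) after, so it travelled √(2.3² + 1.1²) ≈ 2.5 units.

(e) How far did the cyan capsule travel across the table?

1.0

From (4.1, 1.7) to (3.7, 2.6), the cyan capsule covered √(0.4² + 0.9²) ≈ 1.0 units.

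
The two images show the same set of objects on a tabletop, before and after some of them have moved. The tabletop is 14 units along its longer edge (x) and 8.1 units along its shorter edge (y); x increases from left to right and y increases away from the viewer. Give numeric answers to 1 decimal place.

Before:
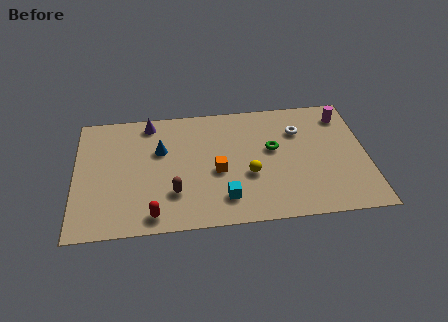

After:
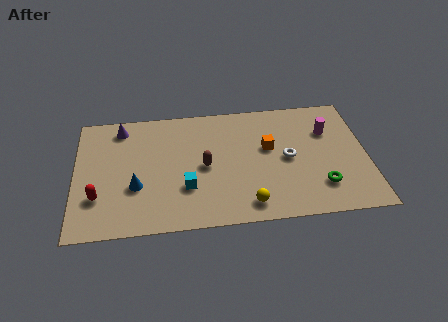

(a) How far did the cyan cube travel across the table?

2.0

The cyan cube was near (7.1, 1.7) before and (5.3, 2.6) after, so it travelled √(1.8² + 0.9²) ≈ 2.0 units.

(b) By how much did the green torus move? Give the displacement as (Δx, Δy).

(2.2, -2.7)

From the two frames, the green torus sits at roughly (9.5, 4.7) before and (11.7, 2.0) after.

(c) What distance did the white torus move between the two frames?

1.9

The white torus was near (10.8, 5.8) before and (10.2, 4.0) after, so it travelled √(0.6² + 1.8²) ≈ 1.9 units.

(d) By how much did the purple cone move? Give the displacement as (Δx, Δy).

(-1.4, -0.2)

From the two frames, the purple cone sits at roughly (3.6, 7.1) before and (2.2, 6.9) after.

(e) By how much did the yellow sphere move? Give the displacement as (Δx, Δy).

(-0.1, -1.9)

The yellow sphere was at about (8.3, 3.1) and moved to about (8.2, 1.2).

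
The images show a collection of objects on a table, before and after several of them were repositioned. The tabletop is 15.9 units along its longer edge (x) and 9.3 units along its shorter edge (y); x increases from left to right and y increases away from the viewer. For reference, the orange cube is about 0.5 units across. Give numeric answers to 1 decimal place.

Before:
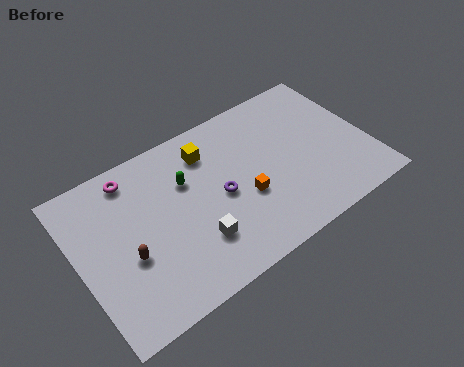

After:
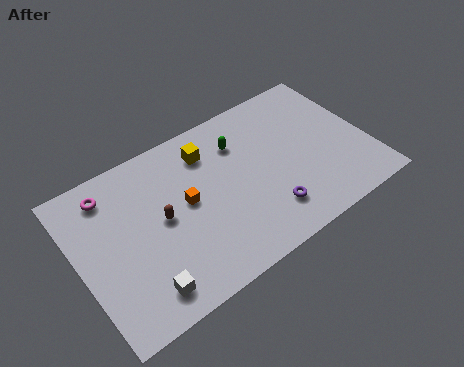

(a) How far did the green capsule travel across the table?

3.2

From (6.1, 6.2) to (9.2, 6.9), the green capsule covered √(3.1² + 0.7²) ≈ 3.2 units.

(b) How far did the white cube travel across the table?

3.3

The white cube was near (6.0, 2.6) before and (2.9, 1.5) after, so it travelled √(3.1² + 1.1²) ≈ 3.3 units.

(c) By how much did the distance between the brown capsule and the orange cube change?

-5.0

The distance was about 6.4 in the first image and 1.4 in the second, so they moved 5.0 units closer together.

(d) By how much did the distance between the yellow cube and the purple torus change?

+2.8

They were about 2.9 units apart before and 5.7 after — 2.8 units further apart.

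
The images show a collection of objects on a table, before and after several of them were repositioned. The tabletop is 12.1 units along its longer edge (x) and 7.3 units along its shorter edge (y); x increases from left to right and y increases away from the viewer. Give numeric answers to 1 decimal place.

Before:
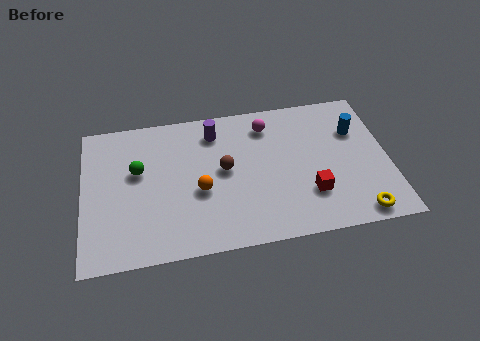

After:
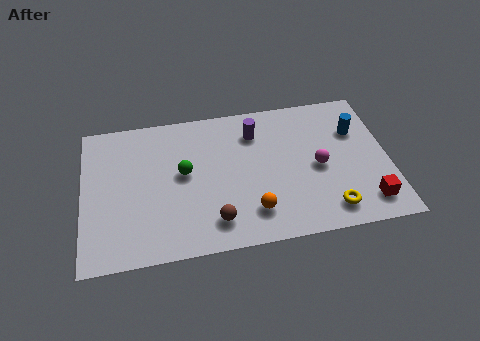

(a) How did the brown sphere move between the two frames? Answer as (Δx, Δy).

(-0.5, -2.5)

The brown sphere started near (5.6, 3.9) and ended near (5.1, 1.4).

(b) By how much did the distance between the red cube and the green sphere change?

+0.5

The distance was about 7.1 in the first image and 7.6 in the second, so they moved 0.5 units further apart.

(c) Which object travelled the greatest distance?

the magenta sphere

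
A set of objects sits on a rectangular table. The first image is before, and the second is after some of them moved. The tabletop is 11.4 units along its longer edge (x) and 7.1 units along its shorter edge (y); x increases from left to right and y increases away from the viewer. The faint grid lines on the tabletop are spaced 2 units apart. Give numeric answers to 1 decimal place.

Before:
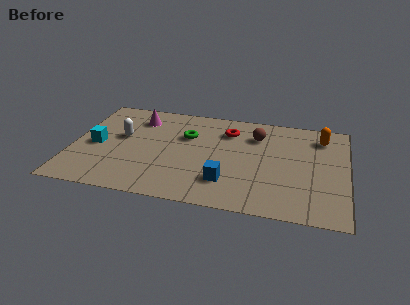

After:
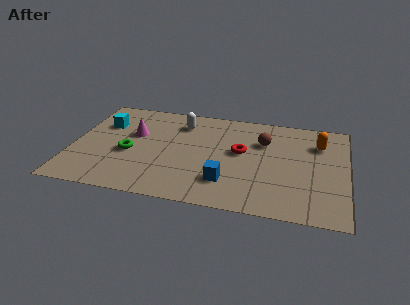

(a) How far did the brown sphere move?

0.5

The brown sphere moved from about (7.6, 5.3) to (7.9, 4.9), a distance of √(0.3² + 0.4²) ≈ 0.5.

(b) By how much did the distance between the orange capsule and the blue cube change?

-0.4

The distance was about 5.4 in the first image and 5.0 in the second, so they moved 0.4 units closer together.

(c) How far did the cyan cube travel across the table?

1.6

The cyan cube was near (1.0, 3.3) before and (1.2, 4.9) after, so it travelled √(0.2² + 1.6²) ≈ 1.6 units.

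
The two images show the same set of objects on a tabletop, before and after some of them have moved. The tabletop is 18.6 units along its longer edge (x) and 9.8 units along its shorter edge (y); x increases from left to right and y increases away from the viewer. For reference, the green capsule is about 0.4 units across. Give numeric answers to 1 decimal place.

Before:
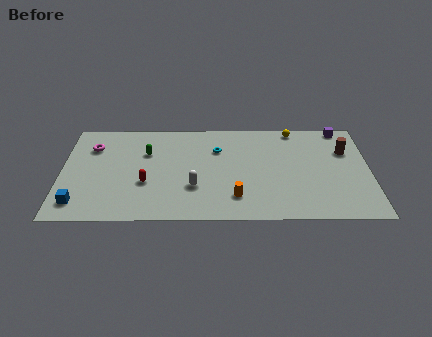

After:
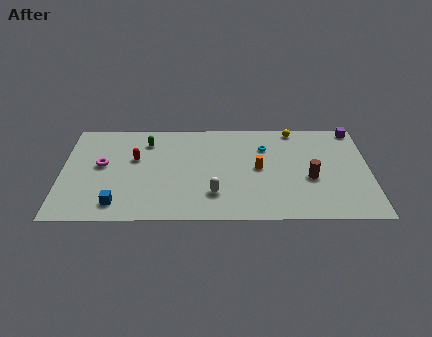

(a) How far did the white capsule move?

1.4

The white capsule was near (8.0, 3.2) before and (9.2, 2.5) after, so it travelled √(1.2² + 0.7²) ≈ 1.4 units.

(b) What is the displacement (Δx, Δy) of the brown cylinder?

(-2.2, -2.7)

The brown cylinder started near (17.2, 6.7) and ended near (15.0, 4.0).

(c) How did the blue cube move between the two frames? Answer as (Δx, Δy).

(2.3, -0.1)

The blue cube was at about (1.1, 1.7) and moved to about (3.4, 1.6).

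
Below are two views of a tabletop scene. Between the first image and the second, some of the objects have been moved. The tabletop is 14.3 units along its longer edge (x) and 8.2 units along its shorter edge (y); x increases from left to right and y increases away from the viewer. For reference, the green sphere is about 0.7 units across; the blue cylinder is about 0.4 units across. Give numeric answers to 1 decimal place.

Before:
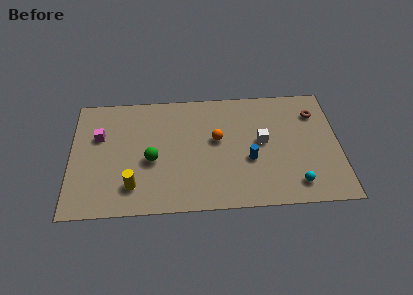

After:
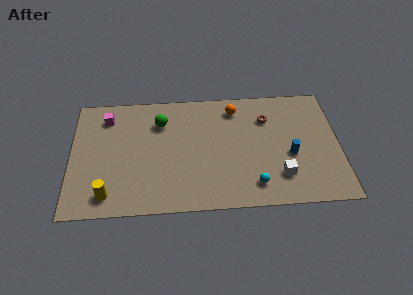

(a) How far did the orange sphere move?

2.3

The orange sphere moved from about (7.8, 4.7) to (8.8, 6.8), a distance of √(1.0² + 2.1²) ≈ 2.3.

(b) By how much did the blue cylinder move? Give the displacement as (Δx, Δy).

(2.2, 0.2)

From the two frames, the blue cylinder sits at roughly (9.5, 3.2) before and (11.7, 3.4) after.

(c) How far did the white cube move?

2.6

The white cube moved from about (10.2, 4.4) to (11.1, 2.0), a distance of √(0.9² + 2.4²) ≈ 2.6.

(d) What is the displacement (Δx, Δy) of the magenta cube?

(0.4, 1.3)

From the two frames, the magenta cube sits at roughly (1.5, 5.3) before and (1.9, 6.6) after.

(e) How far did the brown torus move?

2.6

From (13.1, 6.2) to (10.5, 6.0), the brown torus covered √(2.6² + 0.2²) ≈ 2.6 units.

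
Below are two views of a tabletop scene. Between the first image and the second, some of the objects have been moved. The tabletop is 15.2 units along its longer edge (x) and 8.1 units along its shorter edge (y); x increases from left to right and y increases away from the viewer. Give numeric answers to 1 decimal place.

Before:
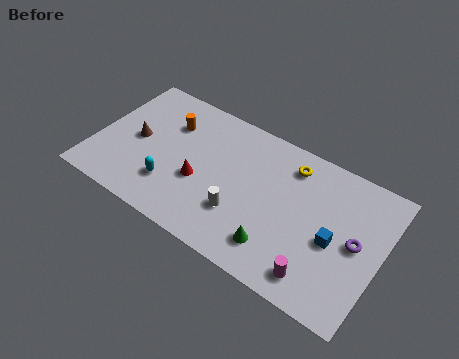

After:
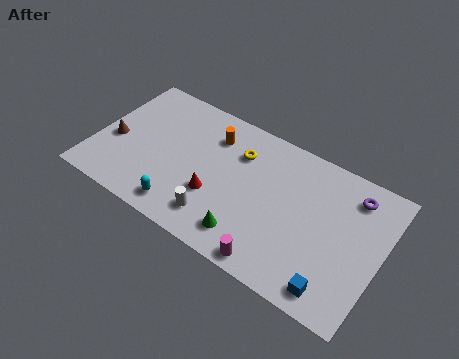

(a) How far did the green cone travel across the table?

1.5

The green cone was near (10.1, 1.7) before and (8.6, 1.5) after, so it travelled √(1.5² + 0.2²) ≈ 1.5 units.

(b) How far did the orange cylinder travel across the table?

2.3

From (3.6, 5.8) to (5.9, 6.2), the orange cylinder covered √(2.3² + 0.4²) ≈ 2.3 units.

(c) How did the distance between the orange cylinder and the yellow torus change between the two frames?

-5.0

The distance was about 6.5 in the first image and 1.5 in the second, so they moved 5.0 units closer together.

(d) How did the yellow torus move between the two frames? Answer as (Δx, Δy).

(-2.7, -0.7)

The yellow torus started near (10.1, 6.6) and ended near (7.4, 5.9).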